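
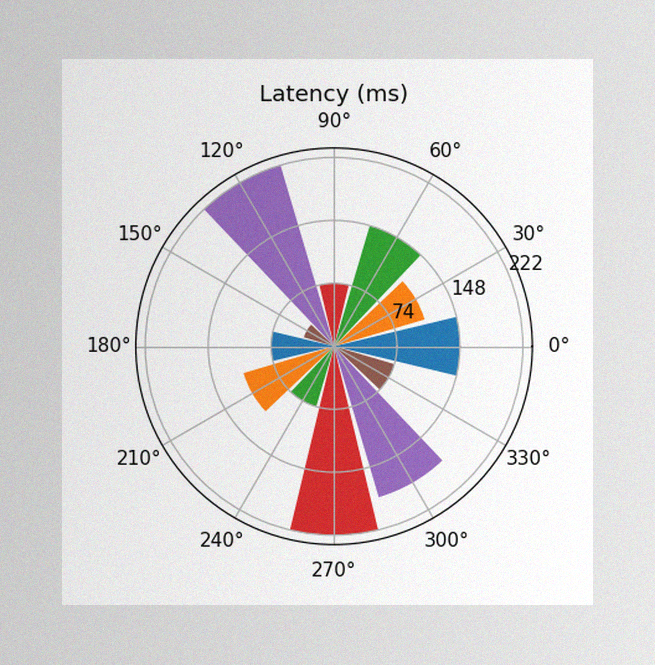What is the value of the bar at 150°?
The image has some photo noise and uneven lighting. The bar at 150° reaches 37ms on the radial axis.

37ms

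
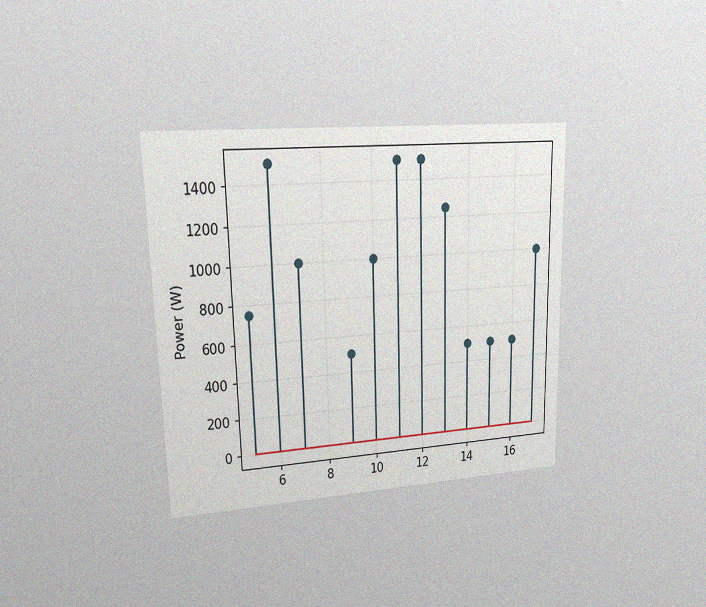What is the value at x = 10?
The chart is viewed at a slight angle, with some photo noise. The stem at x=10 reaches 1000W.

1000W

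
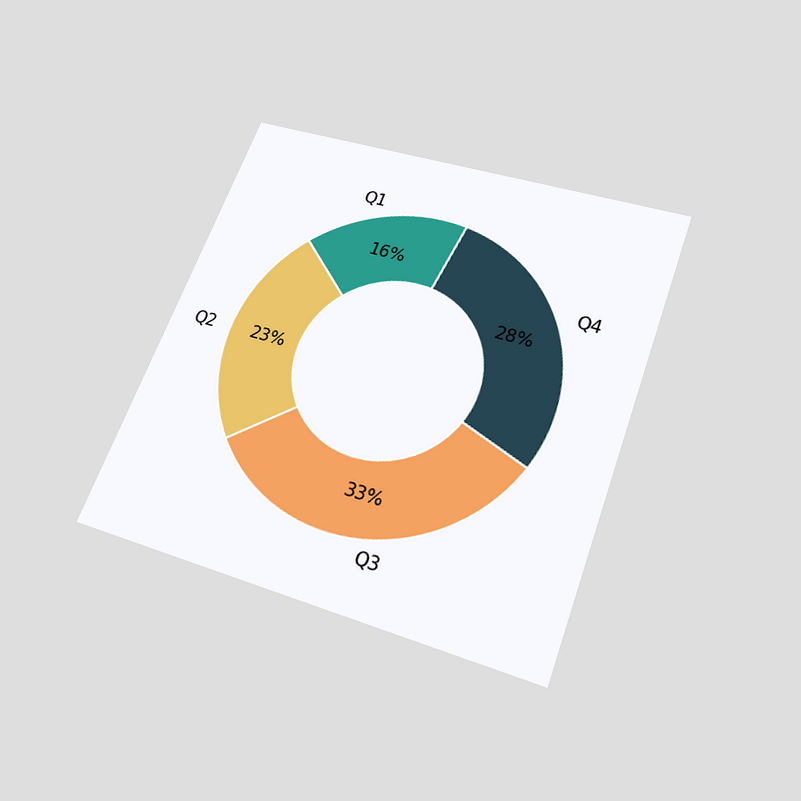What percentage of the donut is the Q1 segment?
16%

The chart is tilted about 20° clockwise and viewed slightly from below. The Q1 segment takes up 16% of the ring.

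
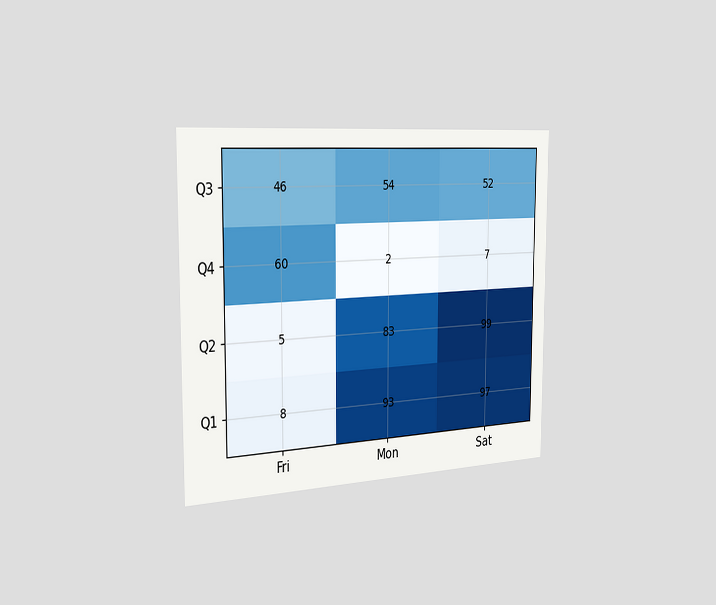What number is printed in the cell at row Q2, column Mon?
The chart is viewed slightly from the left. The (Q2, Mon) cell reads 83.

83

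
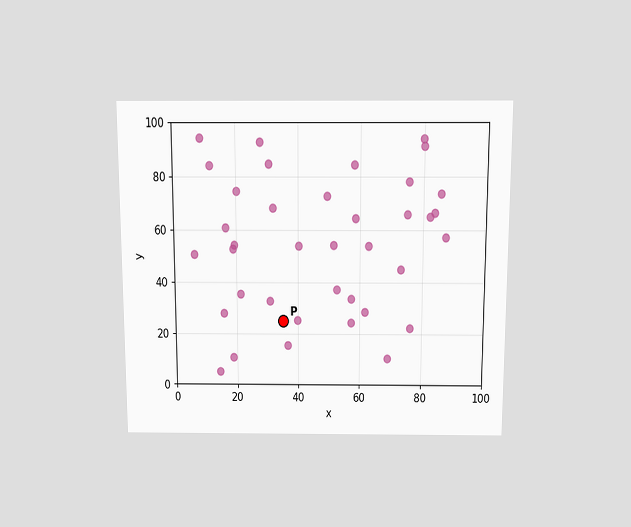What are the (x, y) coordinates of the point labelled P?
(35, 25)

The chart is viewed slightly from above. Following the gridlines from P to each axis, P sits at (35, 25).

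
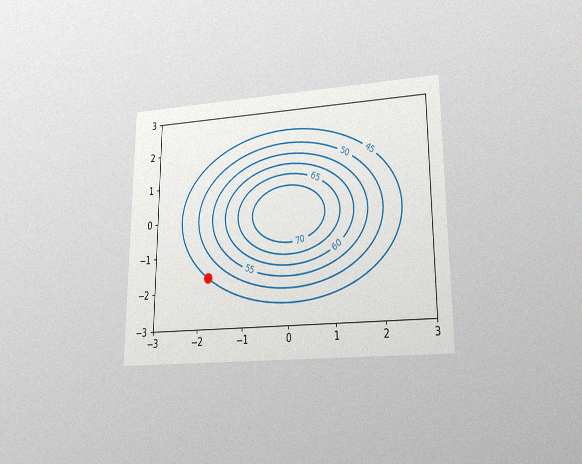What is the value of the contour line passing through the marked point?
The chart is viewed at a slight angle, with some photo noise. The marked point sits on the contour labelled 45.

45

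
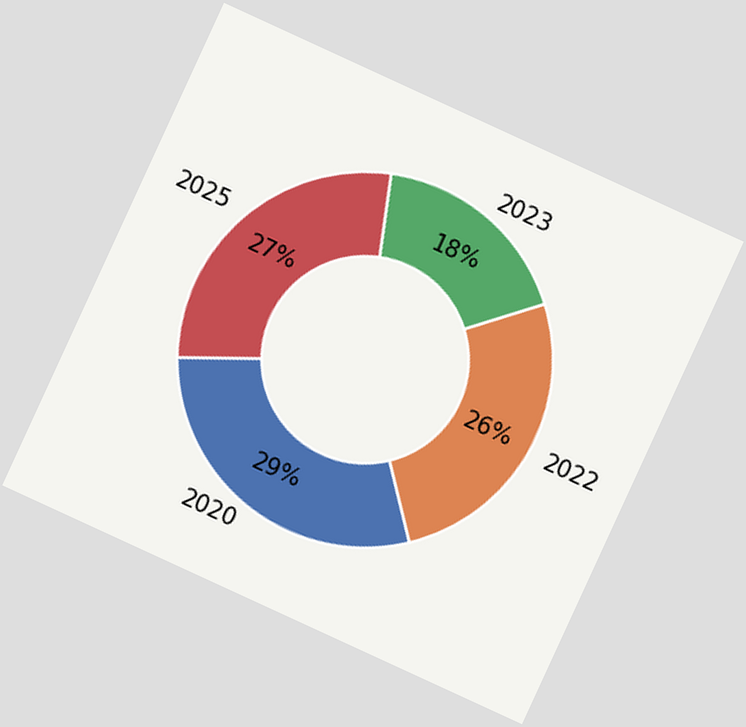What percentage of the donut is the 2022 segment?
The chart is tilted about 25° clockwise. The 2022 segment takes up 26% of the ring.

26%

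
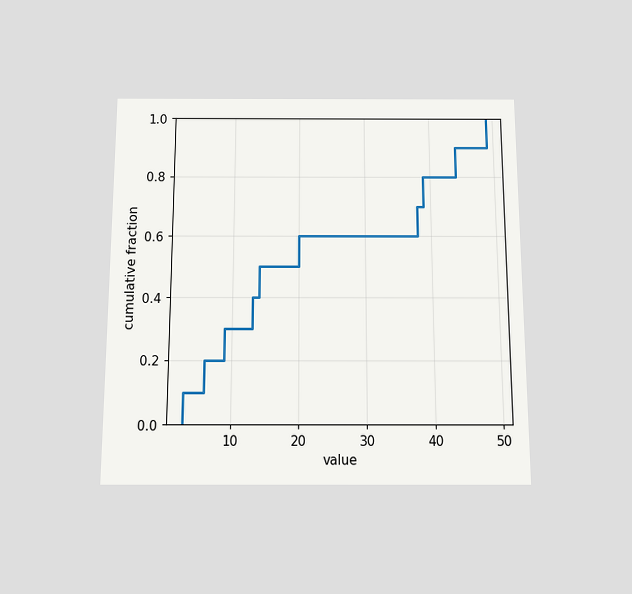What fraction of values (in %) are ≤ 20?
60%

The chart is viewed slightly from below. At x=20 the ECDF step is at 60%.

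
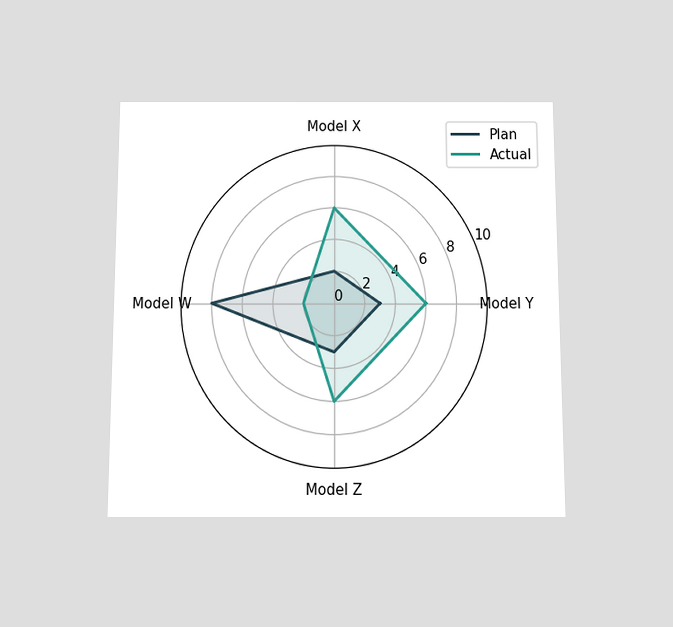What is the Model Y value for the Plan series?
3

The chart is viewed slightly from below. On the Model Y axis, Plan reaches 3.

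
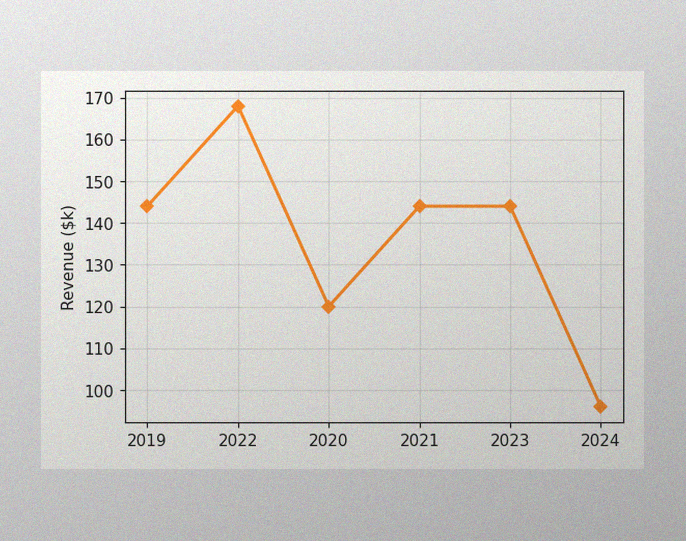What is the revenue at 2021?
The image has some photo noise and uneven lighting. At 2021, the line is at $144k.

$144k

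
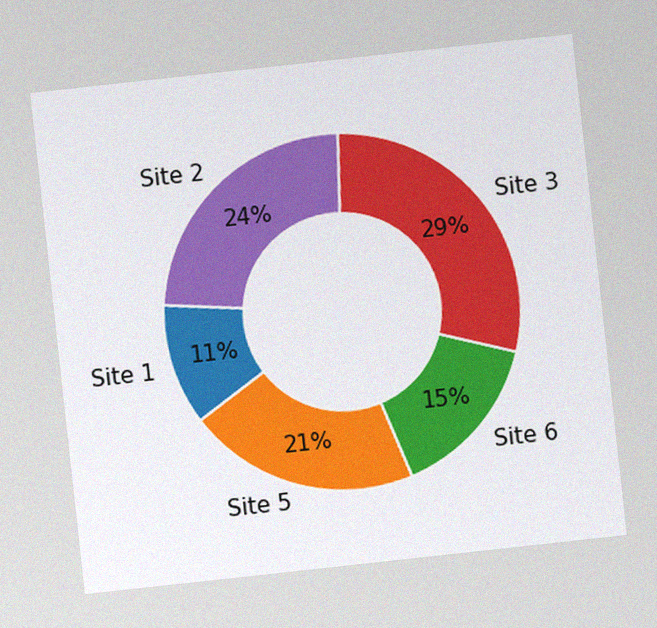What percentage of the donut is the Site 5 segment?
The chart is tilted about 6° counter-clockwise, with some photo noise. The Site 5 segment takes up 21% of the ring.

21%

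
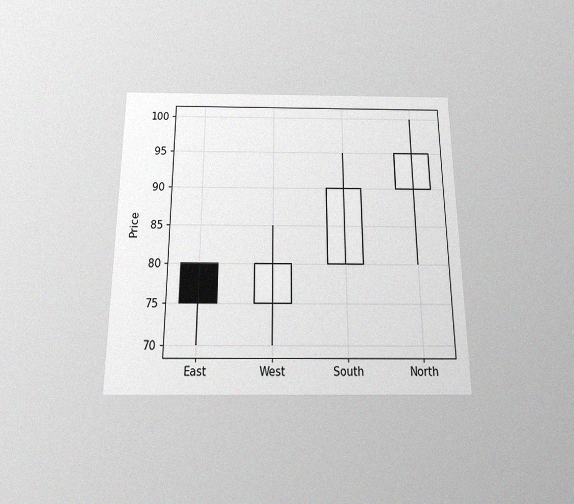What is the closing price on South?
The chart is viewed slightly from below, with some photo noise. The South candle closes at 90.

90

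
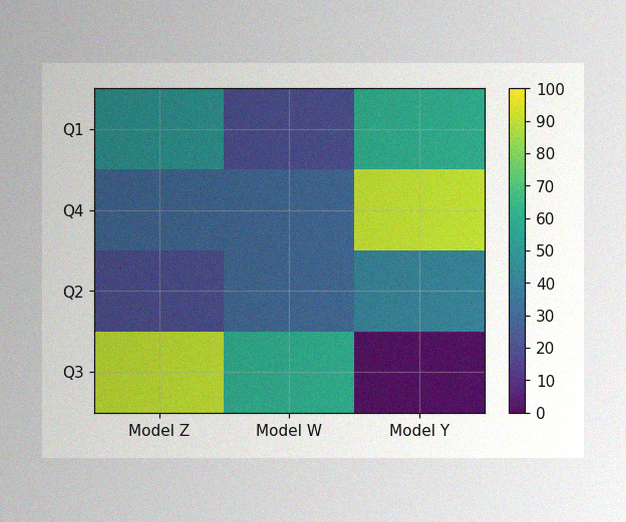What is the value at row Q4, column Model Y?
90

The image has some photo noise and uneven lighting. Matching cell (Q4, Model Y) against the colorbar gives 90.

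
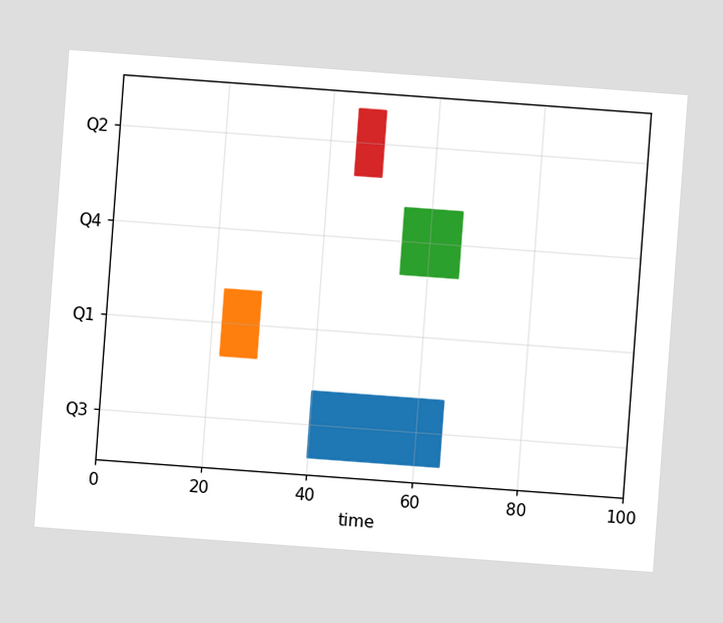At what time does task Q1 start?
22

The chart is tilted about 4° clockwise. The Q1 bar begins at t=22.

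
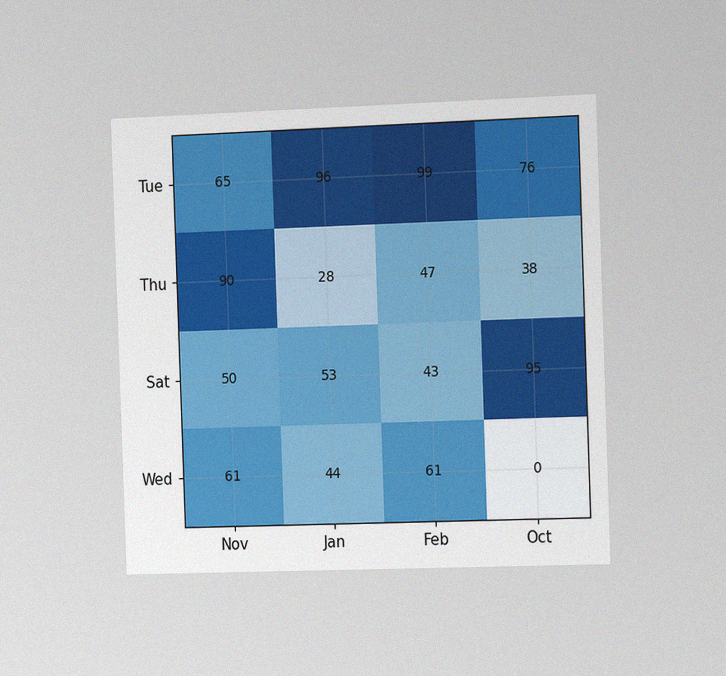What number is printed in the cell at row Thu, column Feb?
The chart is tilted about 2° counter-clockwise and viewed slightly from the right, with some photo noise. The (Thu, Feb) cell reads 47.

47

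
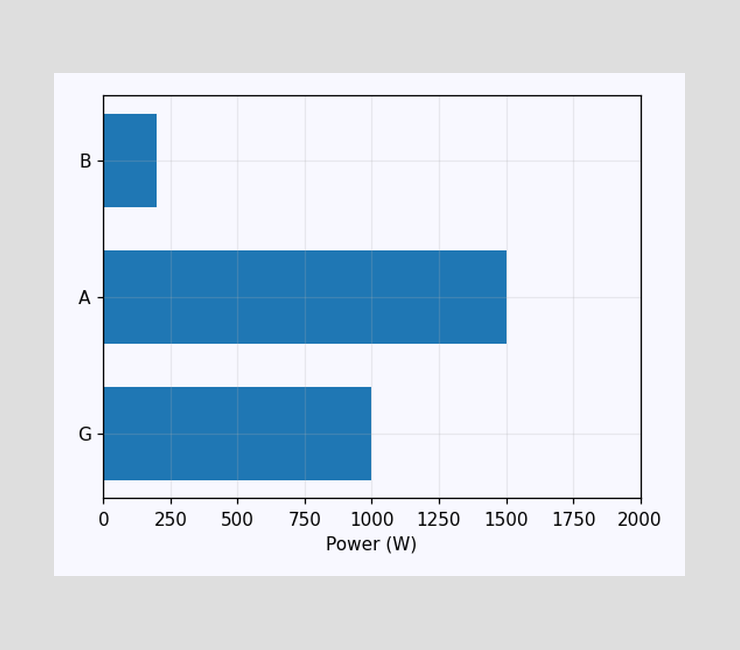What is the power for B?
Reading along the chart's x-axis, the B bar reaches 200W.

200W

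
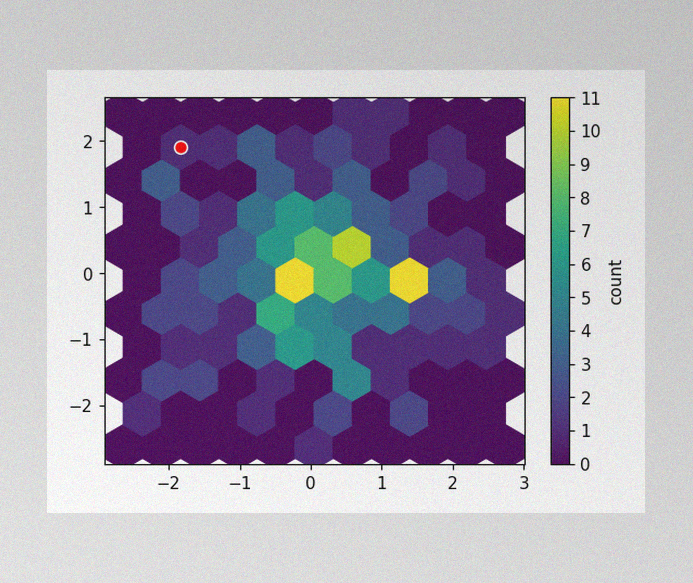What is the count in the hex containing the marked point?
1

The image has some photo noise and uneven lighting. The marked hex reads 1 on the colorbar.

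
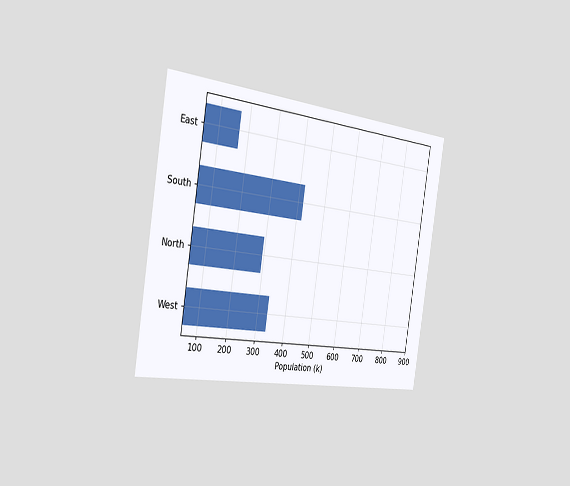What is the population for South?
The chart is tilted about 9° clockwise and viewed slightly from the left. Reading along the chart's x-axis, the South bar reaches 420k.

420k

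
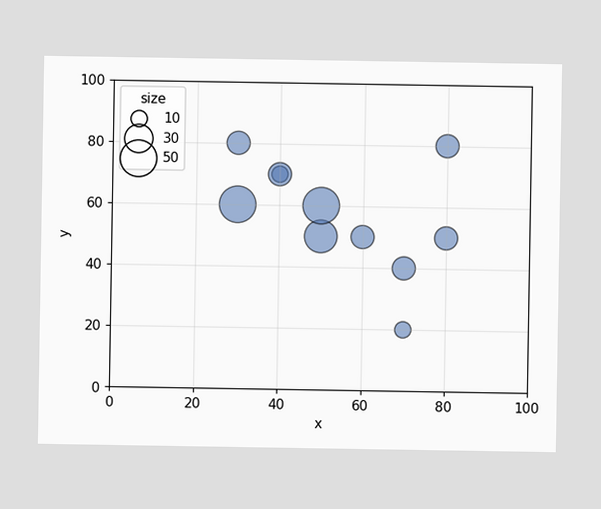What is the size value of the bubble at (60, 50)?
Matching the bubble at (60, 50) against the size legend gives 20.

20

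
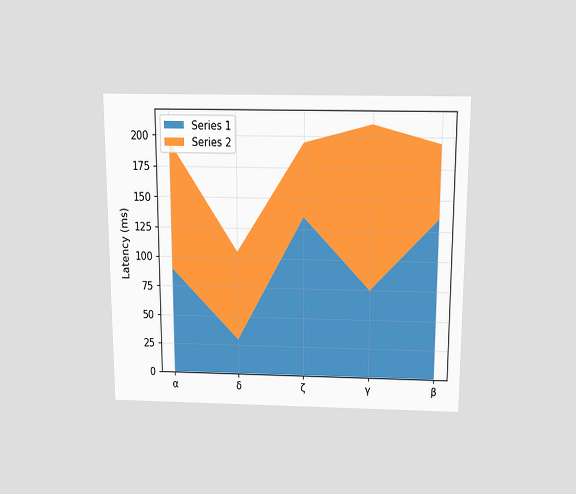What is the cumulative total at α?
The chart is viewed slightly from above. The stacked total at α reaches 195ms.

195ms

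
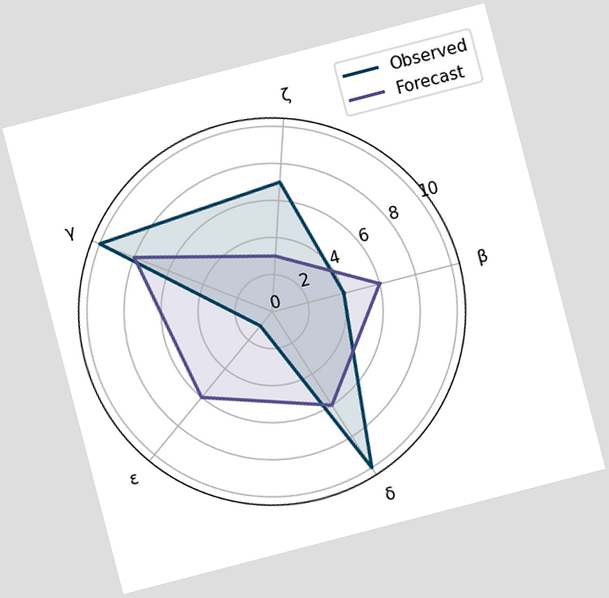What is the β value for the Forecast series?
6

The chart is tilted about 15° counter-clockwise. On the β axis, Forecast reaches 6.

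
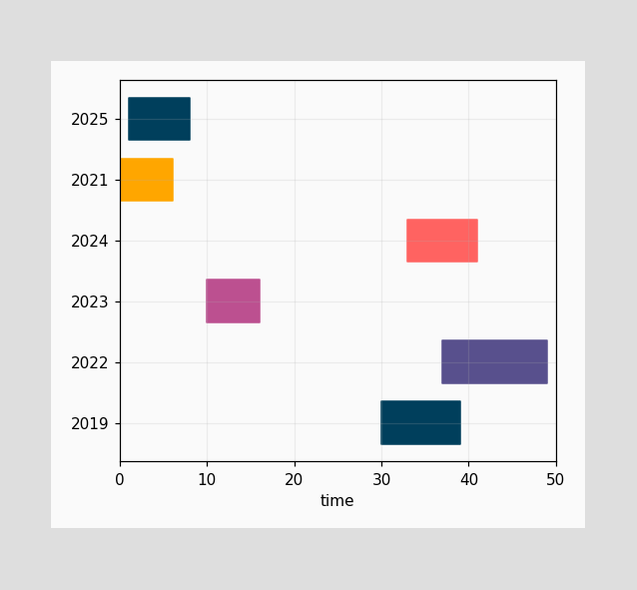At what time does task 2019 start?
The 2019 bar begins at t=30.

30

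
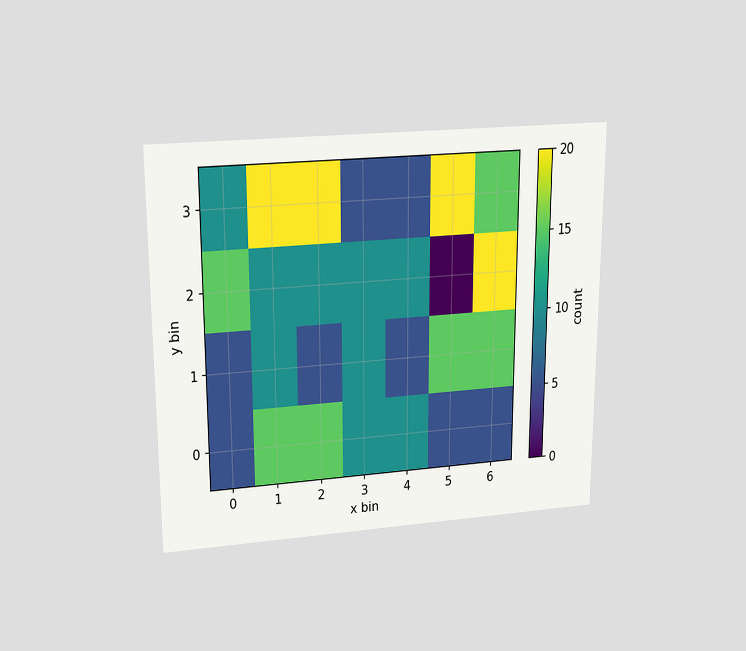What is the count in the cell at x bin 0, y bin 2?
15

The chart is viewed slightly from above. Matching the cell (0, 2) against the colorbar gives 15.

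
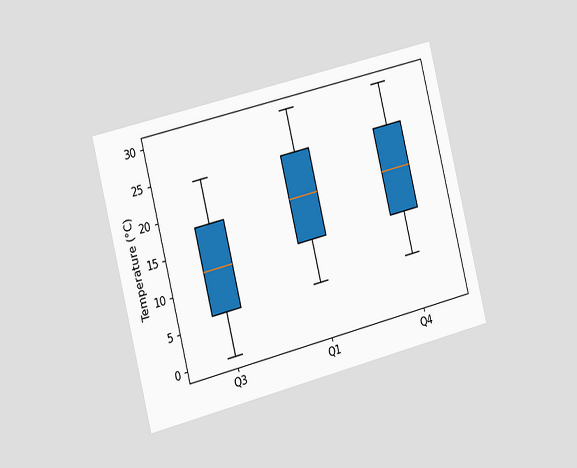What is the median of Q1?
The chart is tilted about 14° counter-clockwise and viewed slightly from the left. The median line in the Q1 box sits at 18°C.

18°C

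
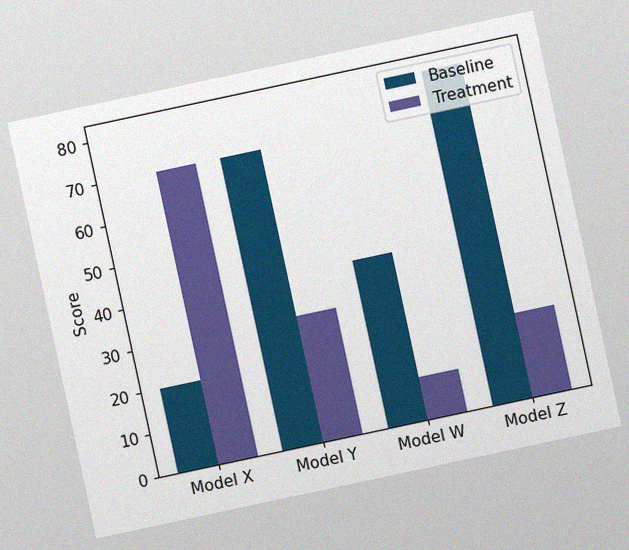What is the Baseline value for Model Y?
70

The chart is tilted about 12° counter-clockwise, with some photo noise. The Baseline bar at Model Y reaches 70 on the y-axis.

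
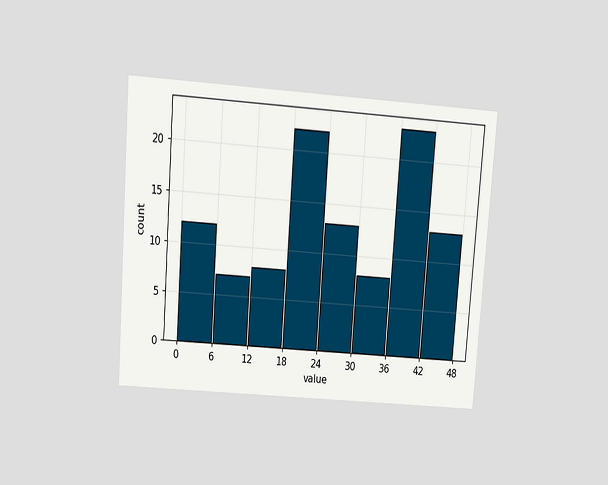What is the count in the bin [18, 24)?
The chart is tilted about 4° clockwise and viewed at a slight angle. The [18, 24) bin has height 22.

22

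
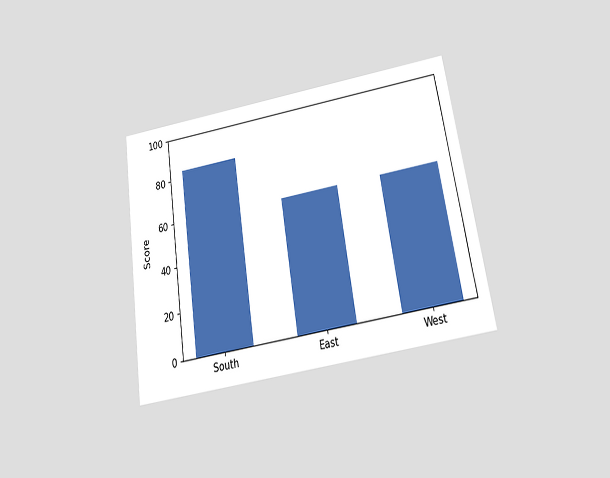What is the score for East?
The chart is tilted about 9° counter-clockwise and viewed slightly from below. Reading along the chart's y-axis, the East bar reaches 60.

60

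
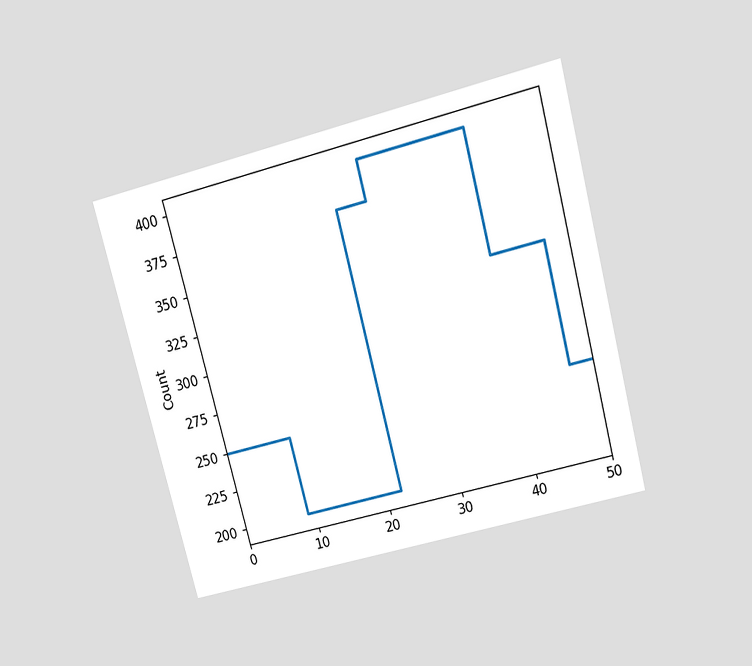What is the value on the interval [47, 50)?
250

The chart is tilted about 15° counter-clockwise and viewed slightly from above. On [47, 50) the step sits at 250.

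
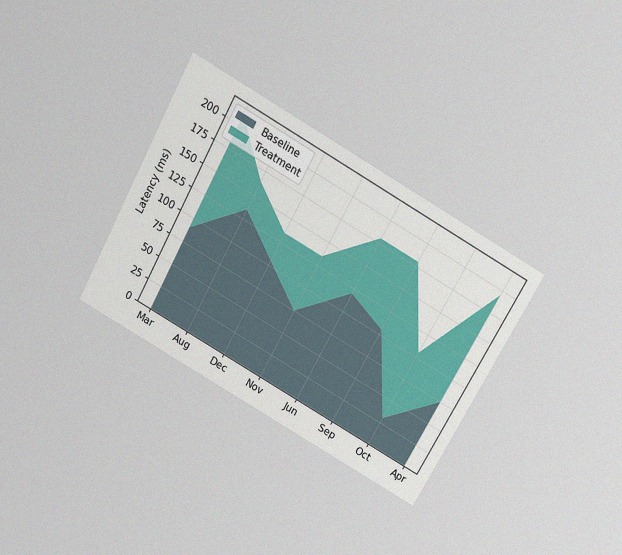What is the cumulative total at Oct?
105ms

The chart is tilted about 29° clockwise and viewed slightly from above, with some photo noise. The stacked total at Oct reaches 105ms.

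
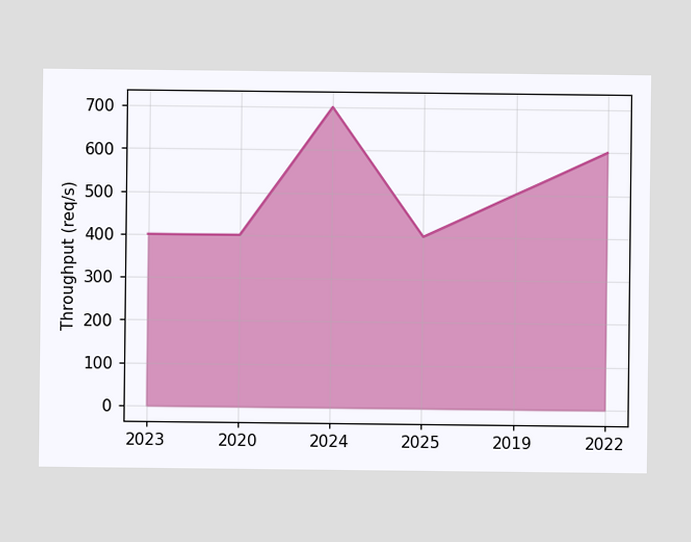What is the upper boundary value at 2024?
700req/s

At 2024 the upper boundary is at 700req/s.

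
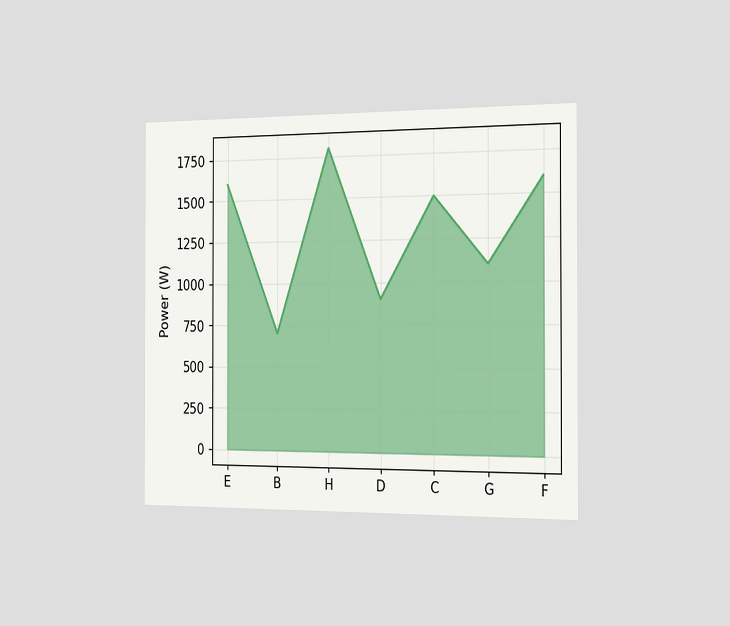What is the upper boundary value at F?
1600W

The chart is viewed slightly from the right. At F the upper boundary is at 1600W.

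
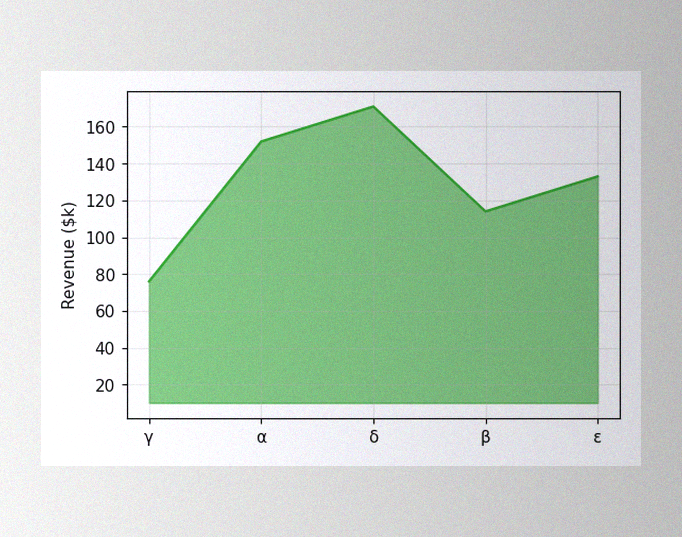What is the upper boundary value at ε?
$133k

The image has some photo noise and uneven lighting. At ε the upper boundary is at $133k.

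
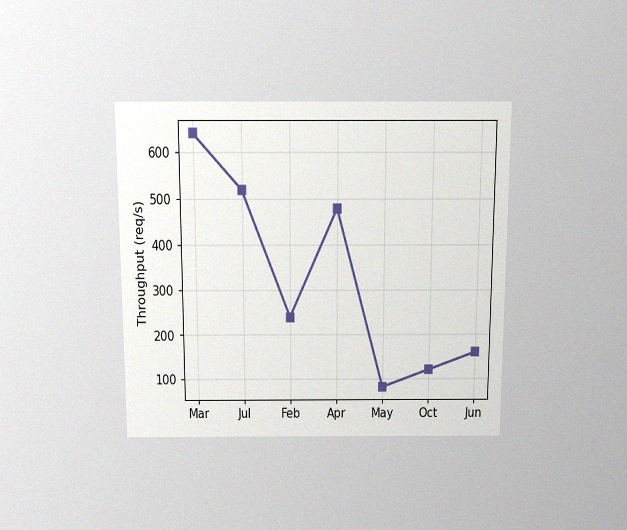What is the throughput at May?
80req/s

The chart is viewed slightly from above, with some photo noise. At May, the line is at 80req/s.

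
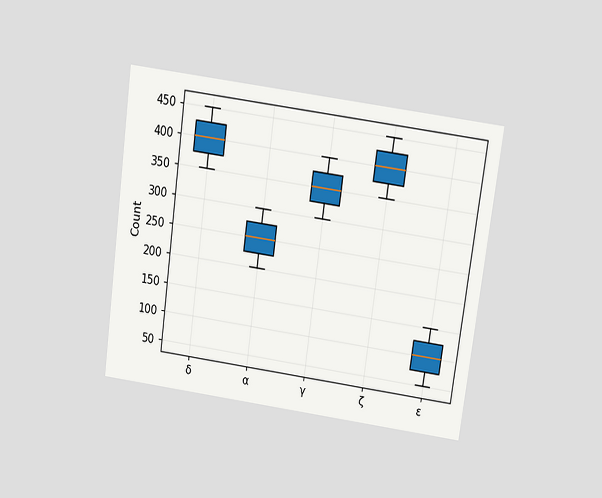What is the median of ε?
100

The chart is tilted about 8° clockwise and viewed slightly from above. The median line in the ε box sits at 100.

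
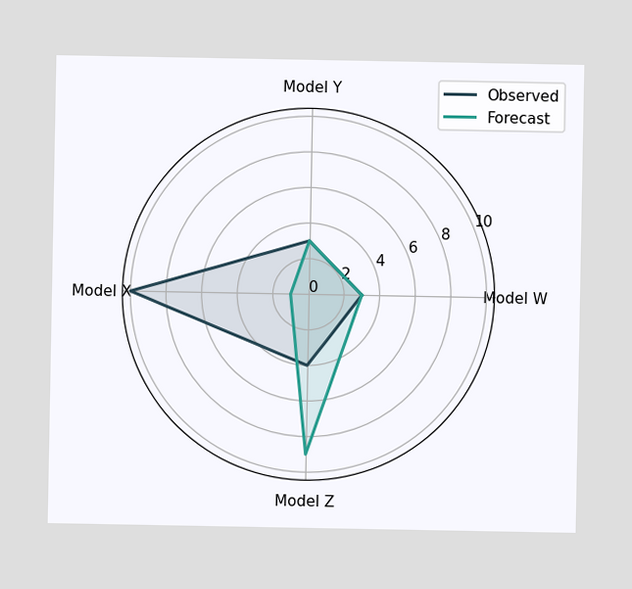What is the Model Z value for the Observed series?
On the Model Z axis, Observed reaches 4.

4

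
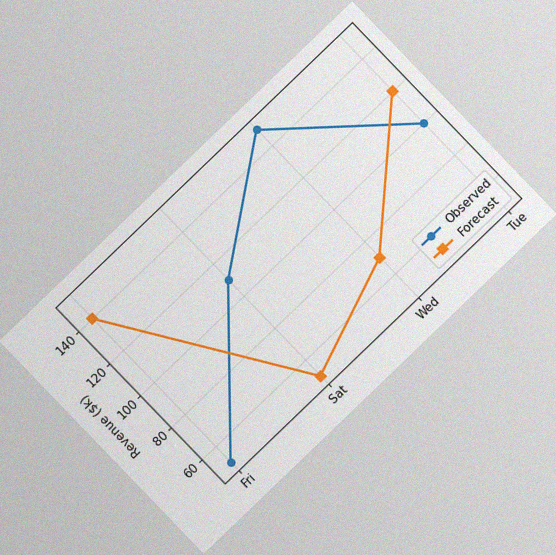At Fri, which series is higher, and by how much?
The chart is tilted about 44° counter-clockwise, with some photo noise. At Fri, Forecast sits above the other line by $90k.

Forecast, by $90k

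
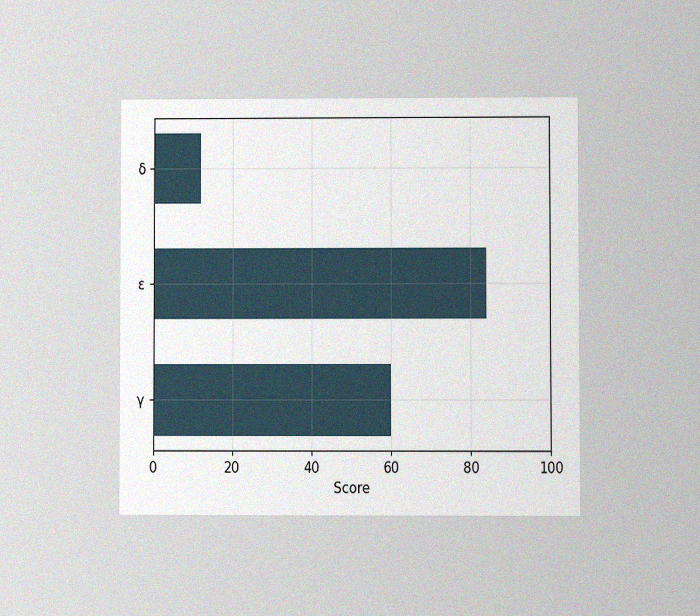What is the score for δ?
The chart is viewed at a slight angle, with some photo noise. Reading along the chart's x-axis, the δ bar reaches 12.

12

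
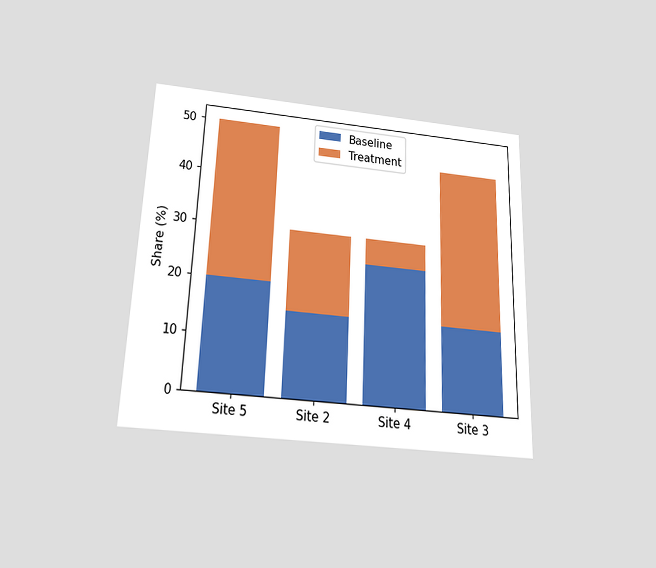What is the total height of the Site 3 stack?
The chart is tilted about 2° clockwise and viewed slightly from below. The Site 3 stack's top reaches 45% on the y-axis.

45%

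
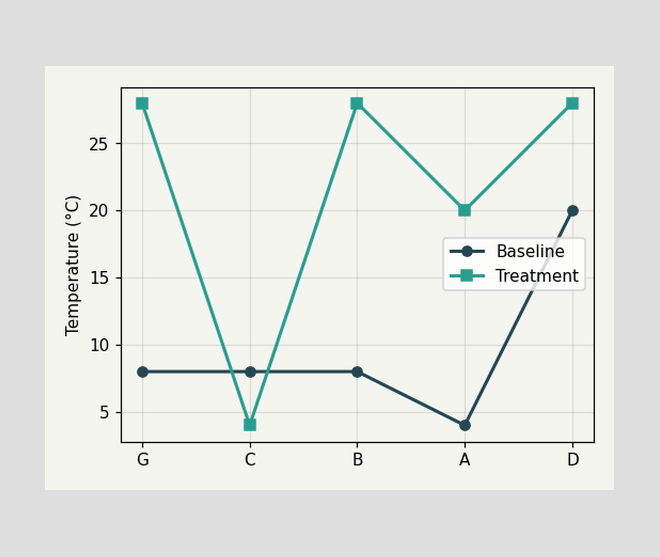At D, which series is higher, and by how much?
Treatment, by 8°C

At D, Treatment sits above the other line by 8°C.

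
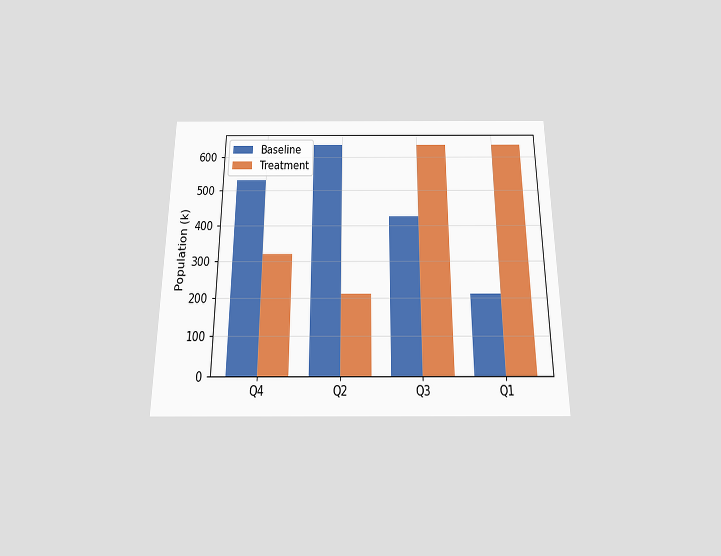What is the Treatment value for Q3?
The chart is viewed slightly from below. The Treatment bar at Q3 reaches 636k on the y-axis.

636k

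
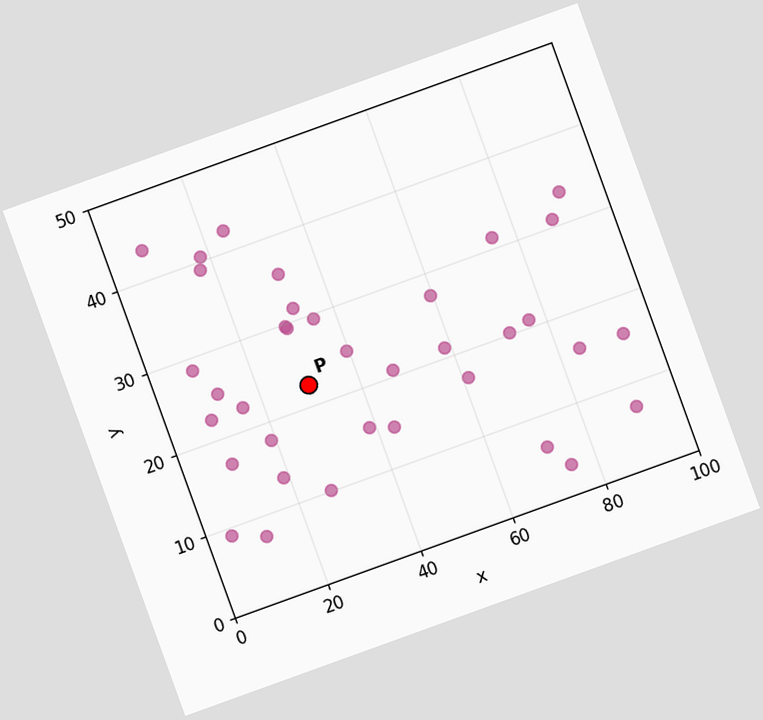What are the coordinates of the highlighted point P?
(30, 22.5)

The chart is tilted about 20° counter-clockwise. Following the gridlines from P to each axis, P sits at (30, 22.5).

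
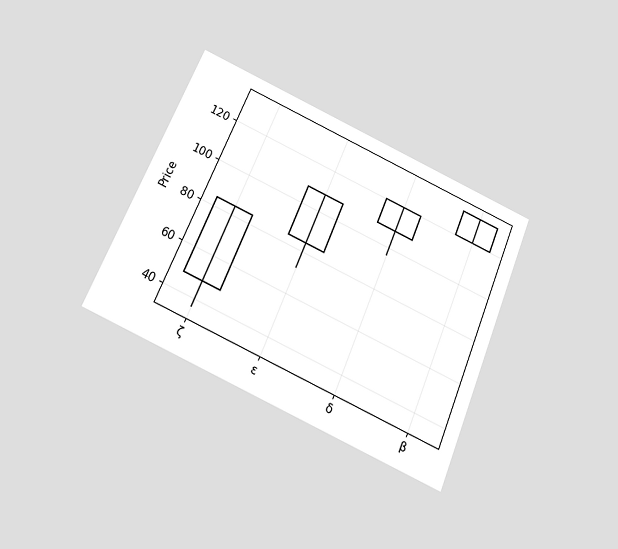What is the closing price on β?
The chart is tilted about 23° clockwise and viewed slightly from below. The β candle closes at 132.

132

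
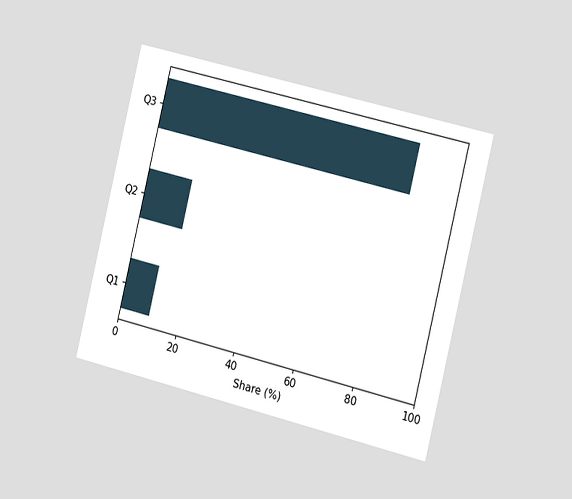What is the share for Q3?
85%

The chart is tilted about 14° clockwise and viewed slightly from the right. Reading along the chart's x-axis, the Q3 bar reaches 85%.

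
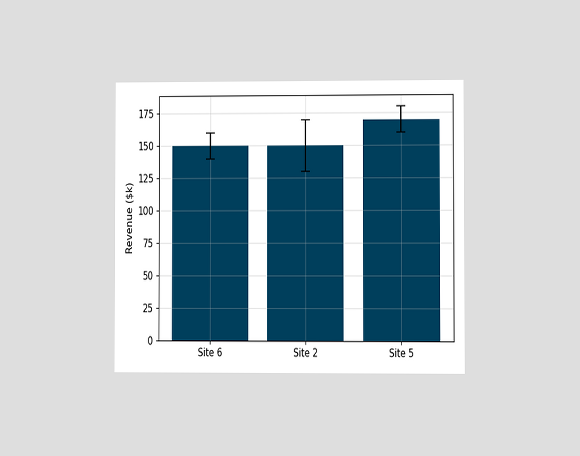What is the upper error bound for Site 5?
$180k

The chart is viewed at a slight angle. The Site 5 bar's upper whisker reaches $180k.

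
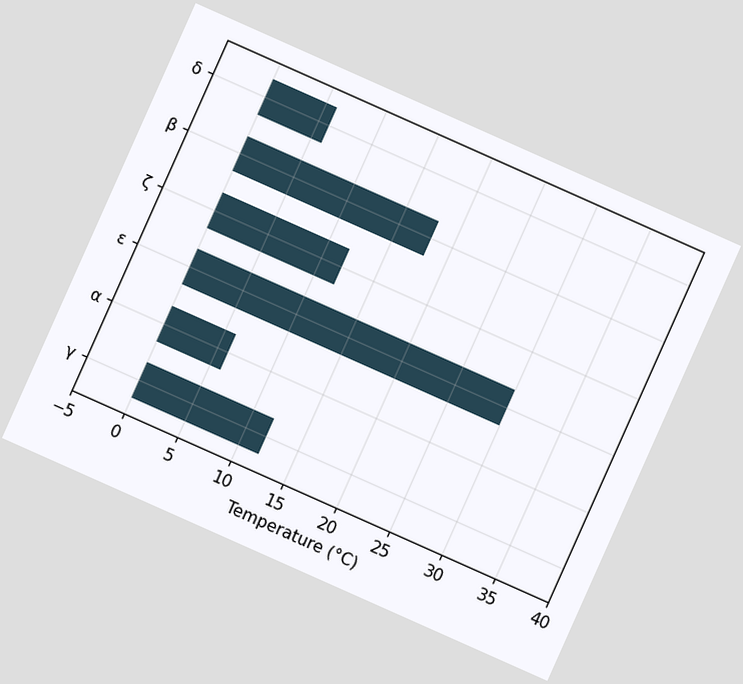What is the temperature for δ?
The chart is tilted about 24° clockwise. Reading along the chart's x-axis, the δ bar reaches 6°C.

6°C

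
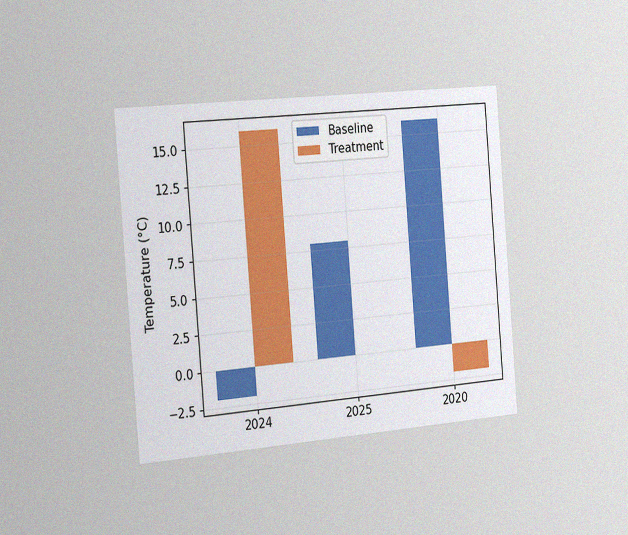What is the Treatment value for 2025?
0°C

The chart is tilted about 5° counter-clockwise and viewed slightly from the left, with some photo noise. The Treatment bar at 2025 reaches 0°C on the y-axis.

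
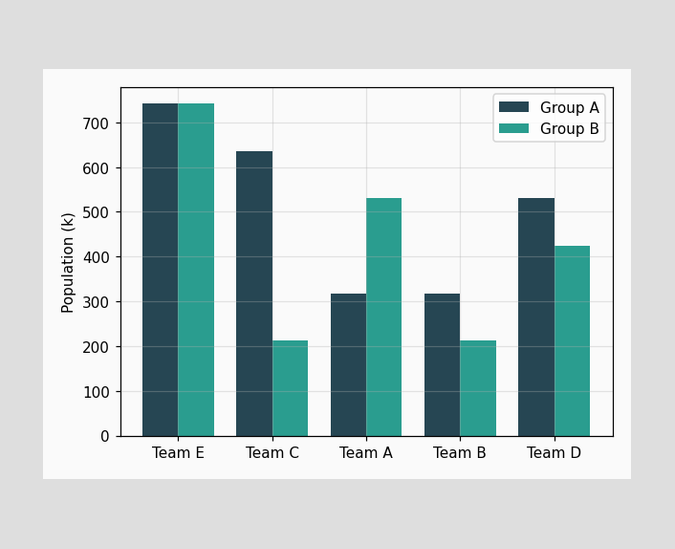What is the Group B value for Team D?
The Group B bar at Team D reaches 424k on the y-axis.

424k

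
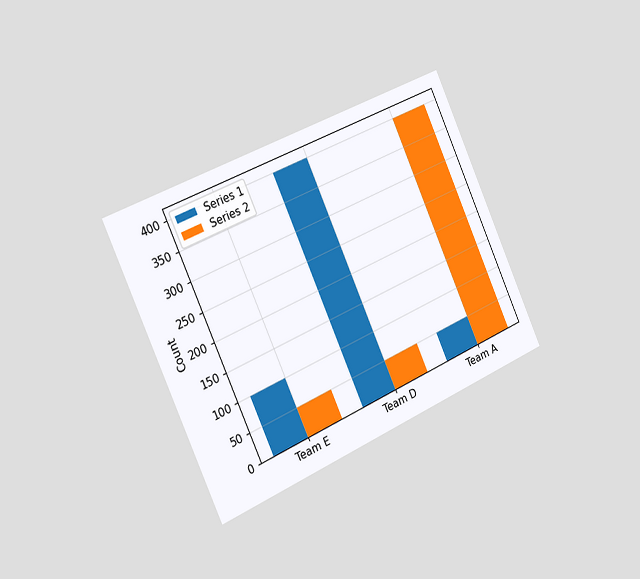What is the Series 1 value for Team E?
100

The chart is tilted about 24° counter-clockwise and viewed slightly from the left. The Series 1 bar at Team E reaches 100 on the y-axis.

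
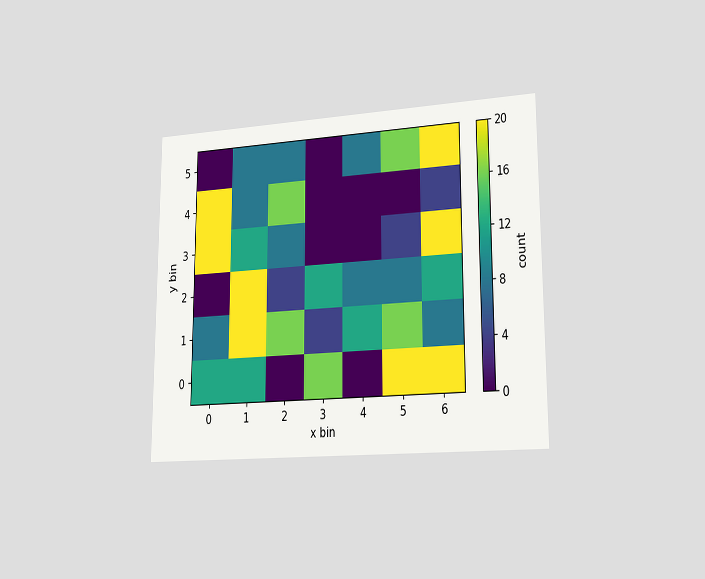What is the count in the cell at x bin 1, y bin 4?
The chart is viewed slightly from the right. Matching the cell (1, 4) against the colorbar gives 8.

8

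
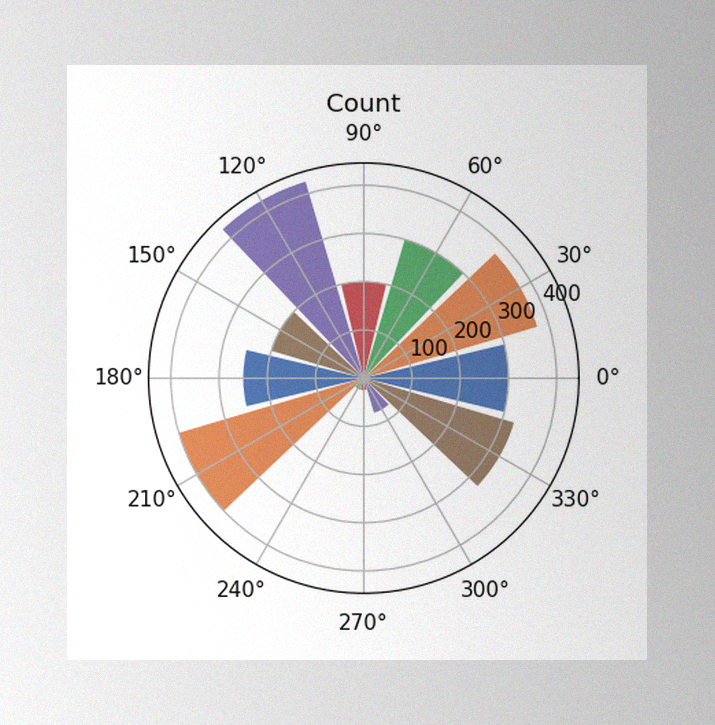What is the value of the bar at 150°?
200

The image has some photo noise and uneven lighting. The bar at 150° reaches 200 on the radial axis.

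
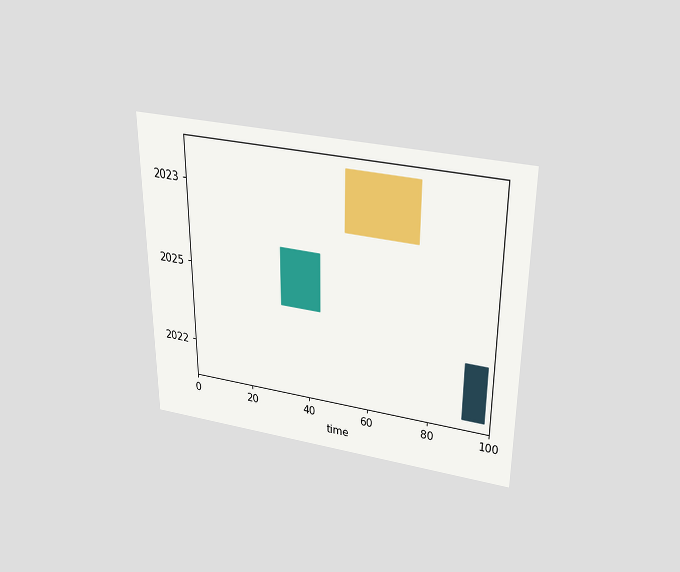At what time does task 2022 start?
91

The chart is viewed slightly from above. The 2022 bar begins at t=91.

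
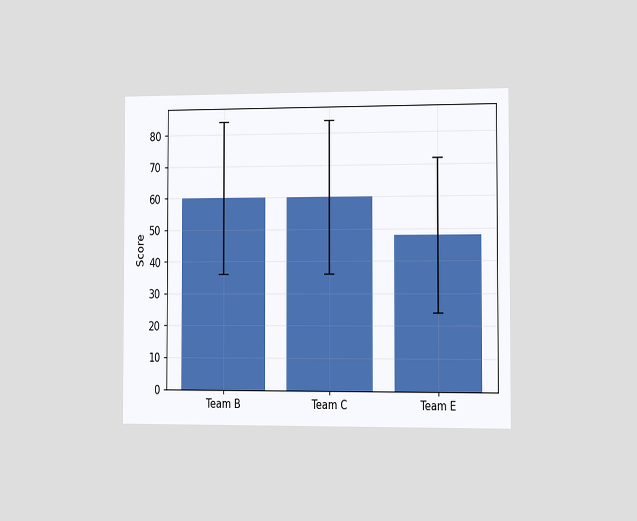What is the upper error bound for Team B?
The chart is viewed slightly from the right. The Team B bar's upper whisker reaches 84.

84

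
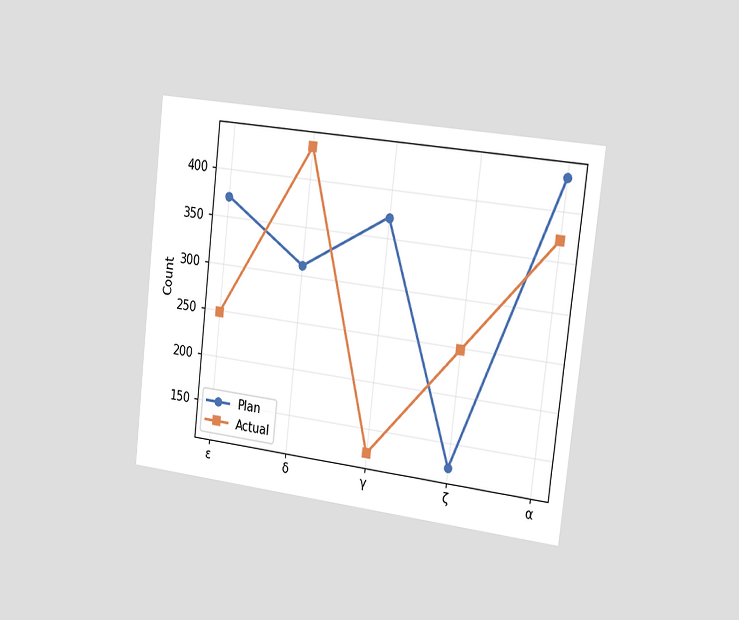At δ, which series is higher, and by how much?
Actual, by 124

The chart is tilted about 7° clockwise and viewed slightly from the right. At δ, Actual sits above the other line by 124.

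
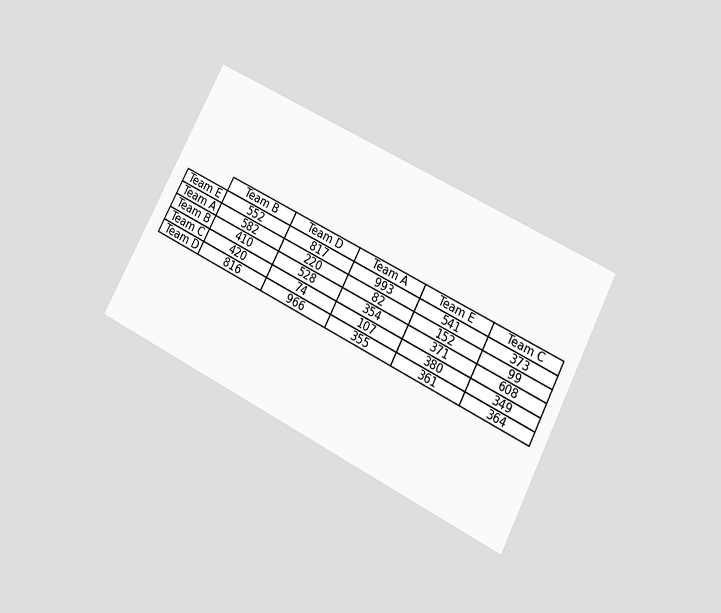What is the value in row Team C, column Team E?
The chart is tilted about 27° clockwise and viewed slightly from below. The (Team C, Team E) cell reads 380.

380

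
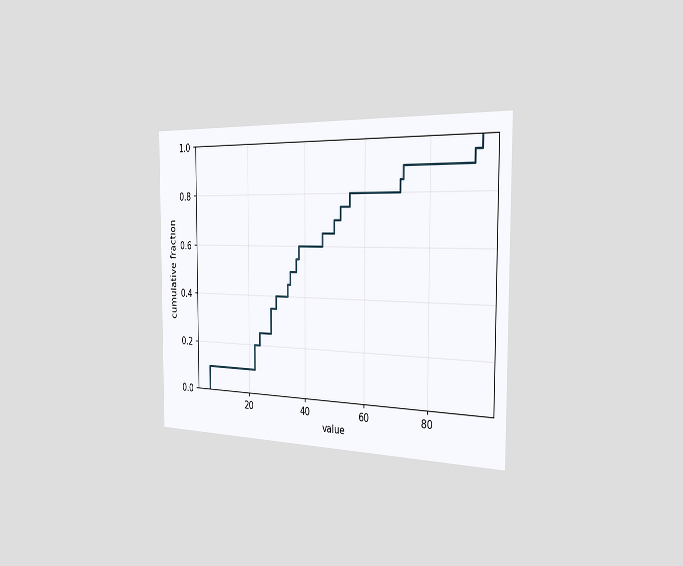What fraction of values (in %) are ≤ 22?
The chart is viewed slightly from the right. At x=22 the ECDF step is at 20%.

20%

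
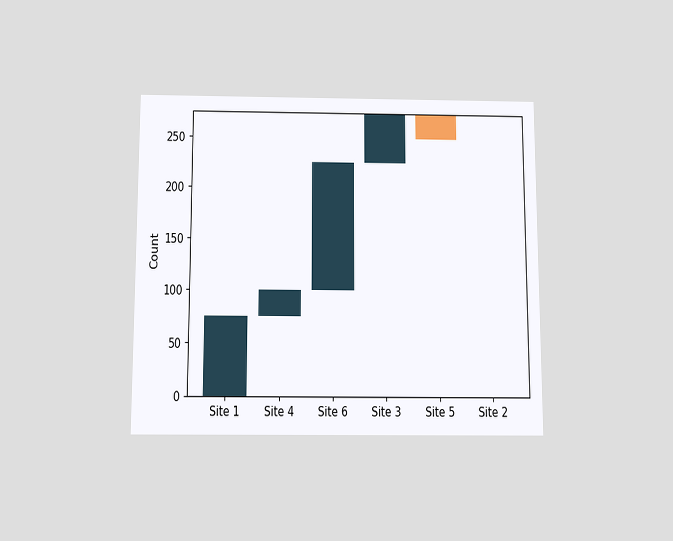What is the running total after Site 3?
The chart is viewed slightly from below. After Site 3 the running total reaches 275.

275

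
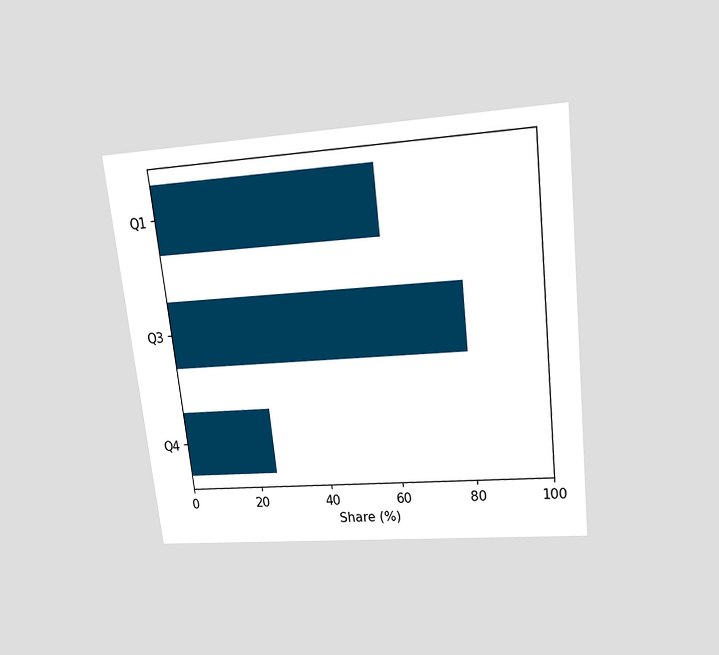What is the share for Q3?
80%

The chart is tilted about 6° counter-clockwise and viewed slightly from above. Reading along the chart's x-axis, the Q3 bar reaches 80%.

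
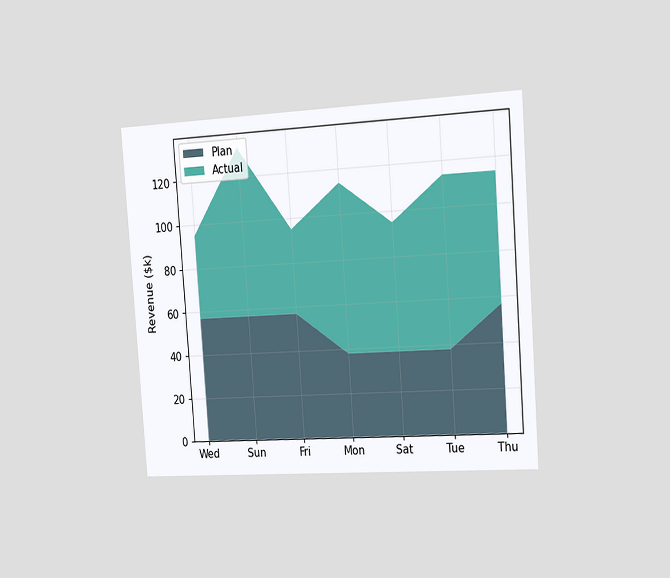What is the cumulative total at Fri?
The chart is tilted about 4° counter-clockwise and viewed slightly from the right. The stacked total at Fri reaches $95k.

$95k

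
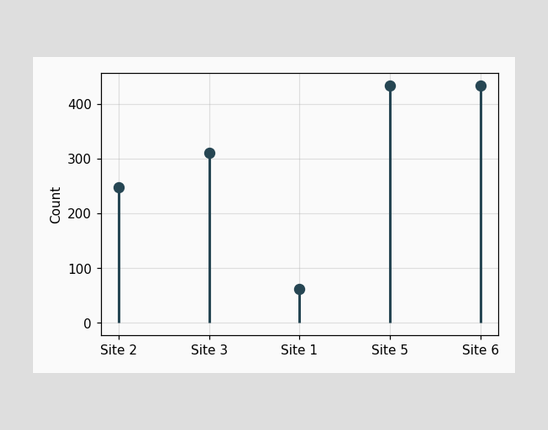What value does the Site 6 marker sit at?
The Site 6 marker sits at 434.

434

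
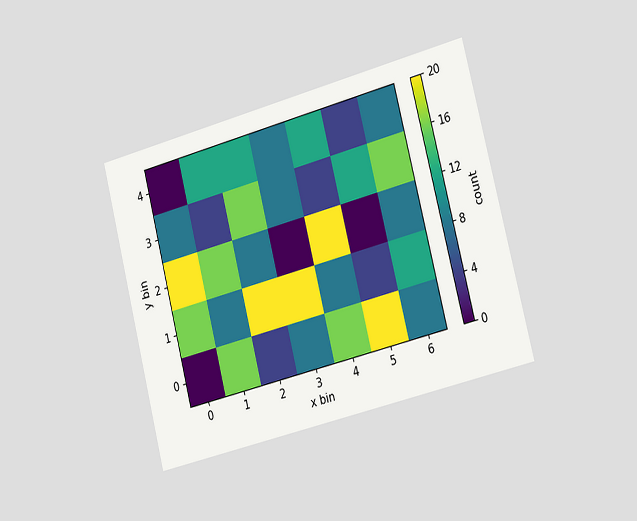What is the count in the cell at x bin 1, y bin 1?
The chart is tilted about 14° counter-clockwise and viewed slightly from the right. Matching the cell (1, 1) against the colorbar gives 8.

8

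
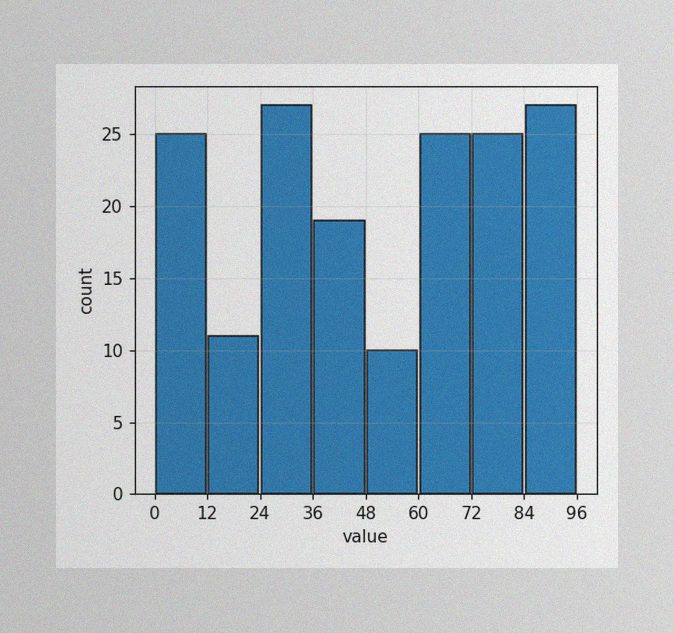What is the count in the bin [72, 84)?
25

The image has some photo noise and uneven lighting. The [72, 84) bin has height 25.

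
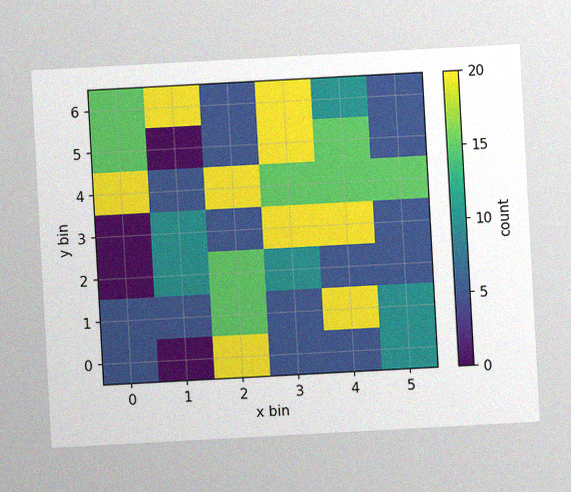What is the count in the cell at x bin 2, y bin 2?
The chart is tilted about 3° counter-clockwise, with some photo noise. Matching the cell (2, 2) against the colorbar gives 15.

15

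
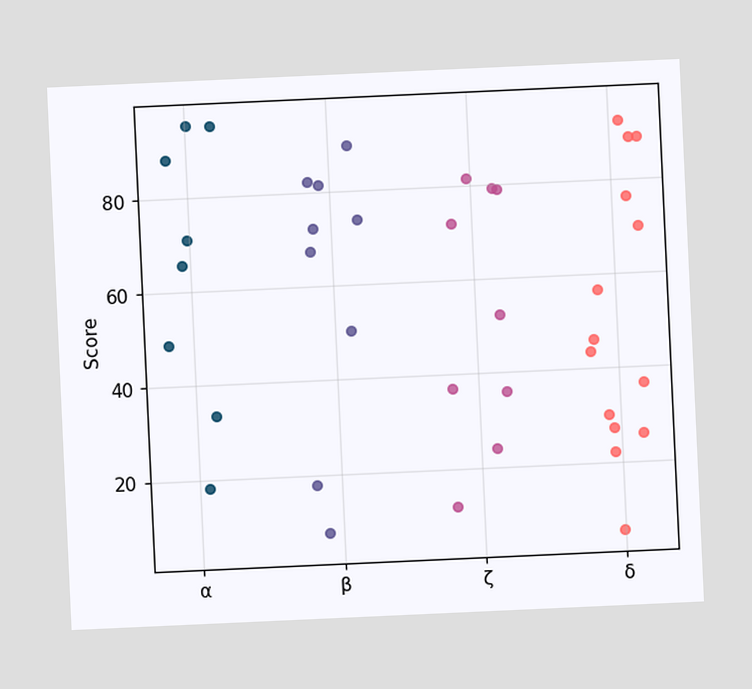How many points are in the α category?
8

The chart is tilted about 3° counter-clockwise. Counting the markers in the α column gives 8.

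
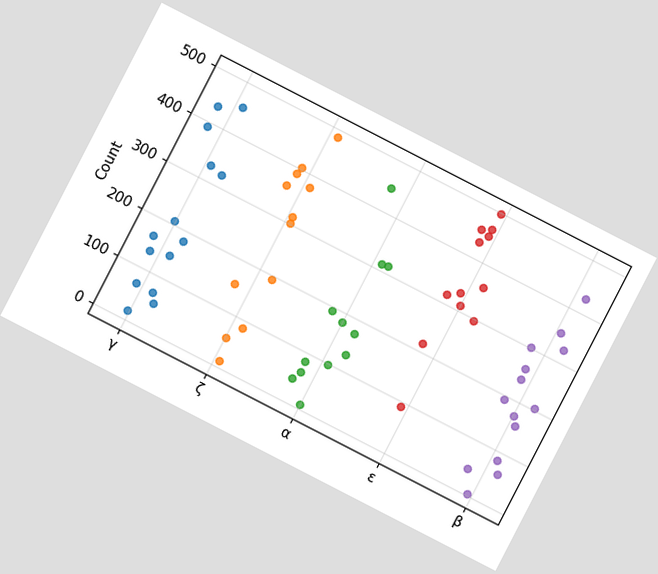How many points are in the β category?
14

The chart is tilted about 27° clockwise. Counting the markers in the β column gives 14.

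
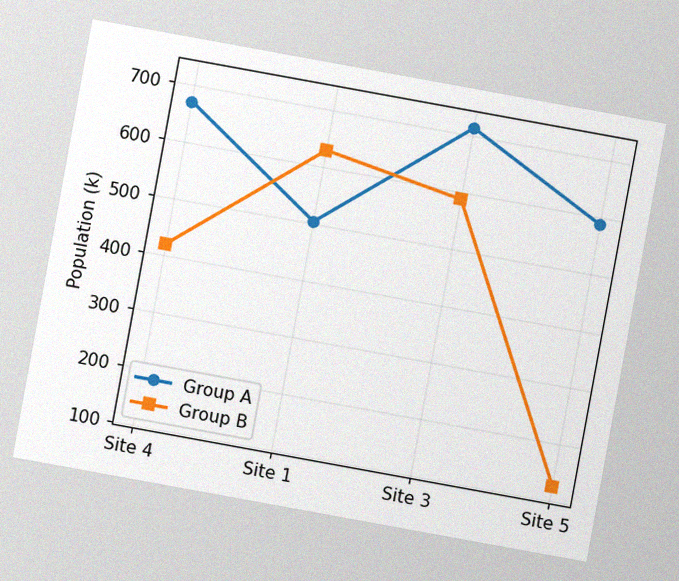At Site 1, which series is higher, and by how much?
The chart is tilted about 10° clockwise, with some photo noise. At Site 1, Group B sits above the other line by 126k.

Group B, by 126k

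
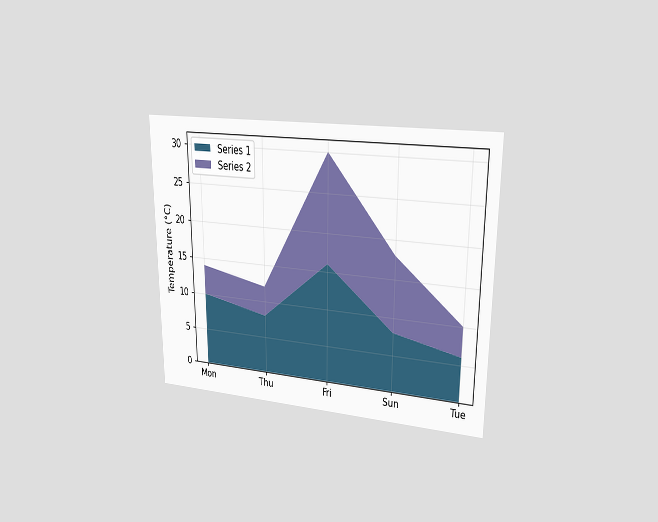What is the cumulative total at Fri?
The chart is viewed at a slight angle. The stacked total at Fri reaches 30°C.

30°C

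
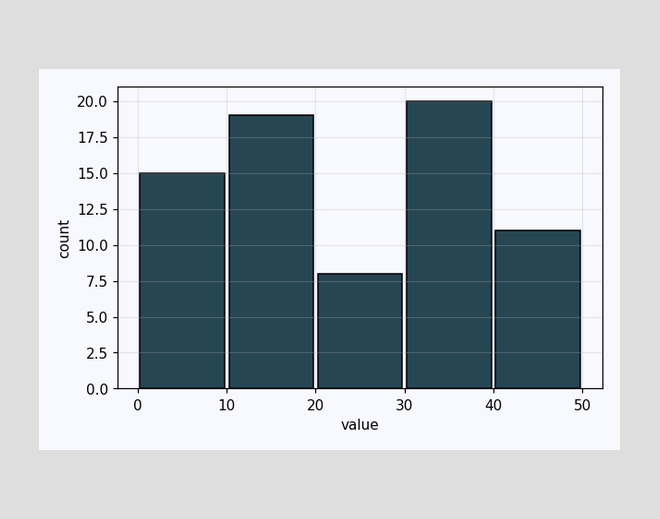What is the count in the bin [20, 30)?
8

The [20, 30) bin has height 8.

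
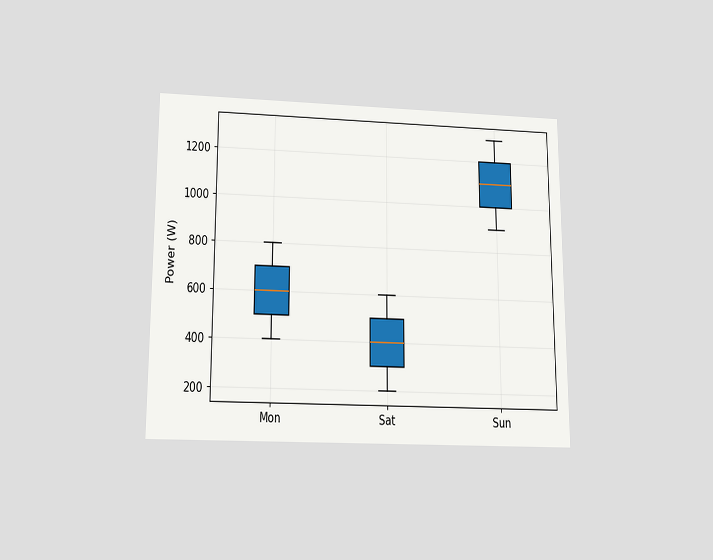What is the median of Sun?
The chart is viewed slightly from below. The median line in the Sun box sits at 1100W.

1100W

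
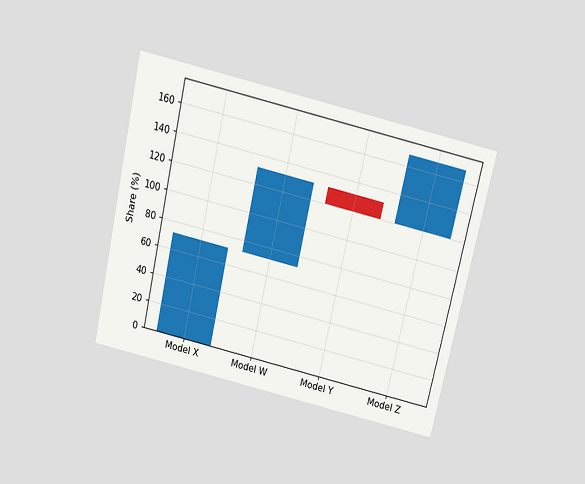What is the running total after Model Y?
120%

The chart is tilted about 13° clockwise and viewed slightly from above. After Model Y the running total reaches 120%.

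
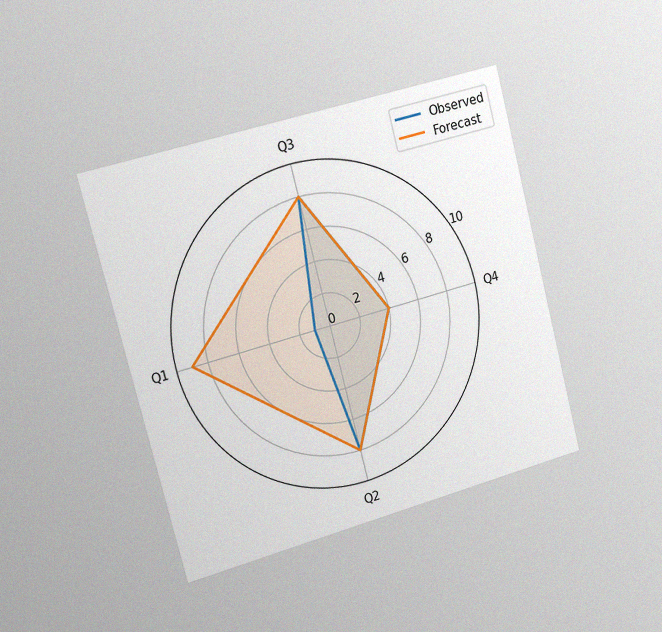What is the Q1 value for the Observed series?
1

The chart is tilted about 15° counter-clockwise and viewed slightly from the left, with some photo noise. On the Q1 axis, Observed reaches 1.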